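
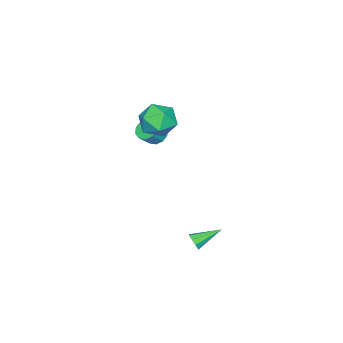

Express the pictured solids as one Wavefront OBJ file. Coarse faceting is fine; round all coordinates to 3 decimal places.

v -1.291 -1.16 3.648
v -0.809 -1.687 4.637
v -1.351 -2.913 2.743
v -0.869 -3.44 3.732
v -2.004 -2.996 3.77
v -1.967 -1.913 4.329
v -0.193 -2.687 3.051
v -0.156 -1.604 3.61
v -0.13 -2.63 4.267
v -1.249 -2.822 4.712
v -0.911 -1.778 2.668
v -2.03 -1.97 3.113
v 0.61 1.113 -4.007
v 0.934 1.213 -3.548
v -0.63 2.127 -3.353
v 1.006 1.48 -3.823
v 0.894 1.575 -4.184
v 0.648 1.454 -4.462
v 0.385 1.174 -4.527
v 0.228 0.865 -4.349
v 0.249 0.673 -4.01
v 0.439 0.687 -3.67
v 0.71 0.9 -3.488
v -3.031 -3.686 0.845
v -2.514 -3.825 0.319
v -1.792 -4.053 1.09
v -2.309 -3.914 1.615
v -2.489 -3.376 0.429
v -1.767 -3.603 1.2
v -2.671 -3.045 0.698
v -1.95 -3.272 1.468
v -2.991 -2.959 1.022
v -2.269 -3.186 1.793
v -3.326 -3.15 1.279
v -2.604 -3.378 2.05
v -3.548 -3.547 1.37
v -2.826 -3.775 2.141
v -3.573 -3.997 1.26
v -2.851 -4.224 2.031
v -3.39 -4.328 0.992
v -2.669 -4.555 1.762
v -3.071 -4.414 0.667
v -2.349 -4.641 1.438
v -2.736 -4.222 0.41
v -2.014 -4.45 1.181
f 1 12 6
f 1 6 2
f 1 2 8
f 1 8 11
f 1 11 12
f 2 6 10
f 6 12 5
f 12 11 3
f 11 8 7
f 8 2 9
f 4 10 5
f 4 5 3
f 4 3 7
f 4 7 9
f 4 9 10
f 5 10 6
f 3 5 12
f 7 3 11
f 9 7 8
f 10 9 2
f 14 13 16
f 14 16 15
f 16 13 17
f 16 17 15
f 17 13 18
f 17 18 15
f 18 13 19
f 18 19 15
f 19 13 20
f 19 20 15
f 20 13 21
f 20 21 15
f 21 13 22
f 21 22 15
f 22 13 23
f 22 23 15
f 23 13 14
f 23 14 15
f 25 24 28
f 25 28 26
f 26 28 29
f 26 29 27
f 28 24 30
f 28 30 29
f 29 30 31
f 29 31 27
f 30 24 32
f 30 32 31
f 31 32 33
f 31 33 27
f 32 24 34
f 32 34 33
f 33 34 35
f 33 35 27
f 34 24 36
f 34 36 35
f 35 36 37
f 35 37 27
f 36 24 38
f 36 38 37
f 37 38 39
f 37 39 27
f 38 24 40
f 38 40 39
f 39 40 41
f 39 41 27
f 40 24 42
f 40 42 41
f 41 42 43
f 41 43 27
f 42 24 44
f 42 44 43
f 43 44 45
f 43 45 27
f 44 24 25
f 44 25 45
f 45 25 26
f 45 26 27



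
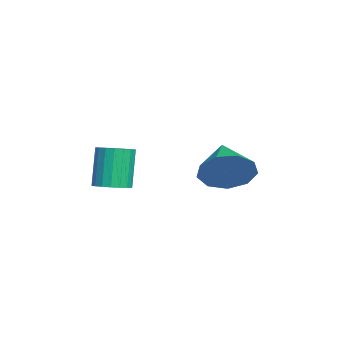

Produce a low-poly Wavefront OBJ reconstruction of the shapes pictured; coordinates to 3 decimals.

v -2.86 1.454 -2.294
v -2.437 1.049 -1.41
v -4.38 1.366 -1.606
v -2.459 1.772 -1.366
v -2.668 2.347 -1.755
v -2.968 2.504 -2.397
v -3.217 2.17 -2.99
v -3.299 1.501 -3.258
v -3.176 0.81 -3.074
v -2.905 0.421 -2.526
v -2.613 0.515 -1.869
v -0.888 -2.436 -2.081
v -0.302 -2.179 -1.884
v -0.865 -2.047 -0.381
v -1.452 -2.304 -0.579
v -0.457 -1.937 -1.963
v -1.02 -1.805 -0.461
v -0.698 -1.794 -2.066
v -1.261 -1.662 -0.563
v -0.976 -1.778 -2.172
v -1.539 -1.646 -0.669
v -1.237 -1.892 -2.26
v -1.8 -1.761 -0.757
v -1.429 -2.114 -2.312
v -1.992 -1.983 -0.81
v -1.514 -2.4 -2.319
v -2.077 -2.268 -0.816
v -1.475 -2.693 -2.279
v -2.038 -2.561 -0.776
v -1.32 -2.935 -2.199
v -1.883 -2.803 -0.697
v -1.079 -3.078 -2.097
v -1.642 -2.946 -0.594
v -0.801 -3.094 -1.991
v -1.364 -2.962 -0.488
v -0.54 -2.979 -1.903
v -1.103 -2.848 -0.4
v -0.348 -2.757 -1.85
v -0.911 -2.626 -0.348
v -0.263 -2.472 -1.844
v -0.826 -2.34 -0.341
f 2 1 4
f 2 4 3
f 4 1 5
f 4 5 3
f 5 1 6
f 5 6 3
f 6 1 7
f 6 7 3
f 7 1 8
f 7 8 3
f 8 1 9
f 8 9 3
f 9 1 10
f 9 10 3
f 10 1 11
f 10 11 3
f 11 1 2
f 11 2 3
f 13 12 16
f 13 16 14
f 14 16 17
f 14 17 15
f 16 12 18
f 16 18 17
f 17 18 19
f 17 19 15
f 18 12 20
f 18 20 19
f 19 20 21
f 19 21 15
f 20 12 22
f 20 22 21
f 21 22 23
f 21 23 15
f 22 12 24
f 22 24 23
f 23 24 25
f 23 25 15
f 24 12 26
f 24 26 25
f 25 26 27
f 25 27 15
f 26 12 28
f 26 28 27
f 27 28 29
f 27 29 15
f 28 12 30
f 28 30 29
f 29 30 31
f 29 31 15
f 30 12 32
f 30 32 31
f 31 32 33
f 31 33 15
f 32 12 34
f 32 34 33
f 33 34 35
f 33 35 15
f 34 12 36
f 34 36 35
f 35 36 37
f 35 37 15
f 36 12 38
f 36 38 37
f 37 38 39
f 37 39 15
f 38 12 40
f 38 40 39
f 39 40 41
f 39 41 15
f 40 12 13
f 40 13 41
f 41 13 14
f 41 14 15



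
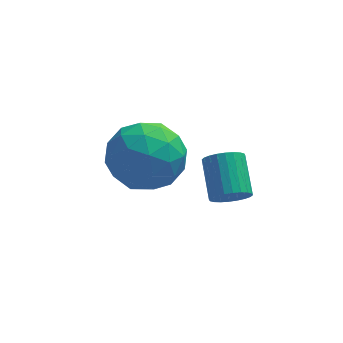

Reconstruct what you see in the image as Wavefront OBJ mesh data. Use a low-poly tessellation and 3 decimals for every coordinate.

v 2.317 0.836 1.709
v 2.687 1.084 1.388
v 2.554 2.113 2.03
v 2.183 1.864 2.351
v 2.505 1.127 1.282
v 2.372 2.155 1.924
v 2.295 1.125 1.241
v 2.161 2.153 1.884
v 2.087 1.079 1.272
v 1.954 2.107 1.914
v 1.915 0.996 1.369
v 1.781 2.024 2.011
v 1.804 0.888 1.518
v 1.67 1.917 2.16
v 1.77 0.773 1.696
v 1.637 1.802 2.338
v 1.82 0.667 1.876
v 1.687 1.696 2.518
v 1.946 0.587 2.03
v 1.813 1.616 2.672
v 2.128 0.545 2.136
v 1.995 1.573 2.778
v 2.339 0.547 2.176
v 2.205 1.575 2.819
v 2.546 0.593 2.146
v 2.413 1.621 2.788
v 2.719 0.676 2.049
v 2.585 1.704 2.691
v 2.83 0.783 1.9
v 2.696 1.812 2.542
v 2.863 0.898 1.722
v 2.73 1.927 2.364
v 2.813 1.004 1.542
v 2.68 2.033 2.184
v -0.814 3.608 0.571
v -0.366 4.377 1.31
v 0.906 3.183 -0.03
v 1.354 3.952 0.709
v 0.866 2.983 1.108
v -0.197 3.245 1.48
v 0.737 4.315 -0.2
v -0.326 4.577 0.172
v 0.593 4.814 0.834
v 0.672 3.99 1.642
v -0.132 3.57 -0.362
v -0.053 2.746 0.446
v -0.741 4.03 0.994
v 1.281 3.53 0.286
v 0.994 2.961 0.521
v 1.258 3.412 0.956
v -0.642 3.365 1.093
v -0.379 3.816 1.528
v 0.345 2.997 1.409
v 0.919 3.744 -0.248
v 1.182 4.195 0.187
v -0.718 4.148 0.324
v -0.454 4.599 0.759
v 0.195 4.563 -0.129
v 0.086 4.738 1.148
v 1.097 4.489 0.794
v 0.735 4.702 0.26
v 0.11 4.856 0.479
v 0.132 4.254 1.623
v 1.144 4.005 1.269
v 0.857 3.435 1.504
v 0.232 3.589 1.723
v 0.696 4.511 1.343
v -0.604 3.555 0.011
v 0.408 3.306 -0.343
v 0.308 3.971 -0.443
v -0.317 4.125 -0.224
v -0.557 3.071 0.486
v 0.454 2.822 0.132
v 0.43 2.704 0.801
v -0.195 2.858 1.02
v -0.156 3.049 -0.063
f 2 1 5
f 2 5 3
f 3 5 6
f 3 6 4
f 5 1 7
f 5 7 6
f 6 7 8
f 6 8 4
f 7 1 9
f 7 9 8
f 8 9 10
f 8 10 4
f 9 1 11
f 9 11 10
f 10 11 12
f 10 12 4
f 11 1 13
f 11 13 12
f 12 13 14
f 12 14 4
f 13 1 15
f 13 15 14
f 14 15 16
f 14 16 4
f 15 1 17
f 15 17 16
f 16 17 18
f 16 18 4
f 17 1 19
f 17 19 18
f 18 19 20
f 18 20 4
f 19 1 21
f 19 21 20
f 20 21 22
f 20 22 4
f 21 1 23
f 21 23 22
f 22 23 24
f 22 24 4
f 23 1 25
f 23 25 24
f 24 25 26
f 24 26 4
f 25 1 27
f 25 27 26
f 26 27 28
f 26 28 4
f 27 1 29
f 27 29 28
f 28 29 30
f 28 30 4
f 29 1 31
f 29 31 30
f 30 31 32
f 30 32 4
f 31 1 33
f 31 33 32
f 32 33 34
f 32 34 4
f 33 1 2
f 33 2 34
f 34 2 3
f 34 3 4
f 35 72 51
f 72 46 75
f 51 75 40
f 72 75 51
f 35 51 47
f 51 40 52
f 47 52 36
f 51 52 47
f 35 47 56
f 47 36 57
f 56 57 42
f 47 57 56
f 35 56 68
f 56 42 71
f 68 71 45
f 56 71 68
f 35 68 72
f 68 45 76
f 72 76 46
f 68 76 72
f 36 52 63
f 52 40 66
f 63 66 44
f 52 66 63
f 40 75 53
f 75 46 74
f 53 74 39
f 75 74 53
f 46 76 73
f 76 45 69
f 73 69 37
f 76 69 73
f 45 71 70
f 71 42 58
f 70 58 41
f 71 58 70
f 42 57 62
f 57 36 59
f 62 59 43
f 57 59 62
f 38 64 50
f 64 44 65
f 50 65 39
f 64 65 50
f 38 50 48
f 50 39 49
f 48 49 37
f 50 49 48
f 38 48 55
f 48 37 54
f 55 54 41
f 48 54 55
f 38 55 60
f 55 41 61
f 60 61 43
f 55 61 60
f 38 60 64
f 60 43 67
f 64 67 44
f 60 67 64
f 39 65 53
f 65 44 66
f 53 66 40
f 65 66 53
f 37 49 73
f 49 39 74
f 73 74 46
f 49 74 73
f 41 54 70
f 54 37 69
f 70 69 45
f 54 69 70
f 43 61 62
f 61 41 58
f 62 58 42
f 61 58 62
f 44 67 63
f 67 43 59
f 63 59 36
f 67 59 63



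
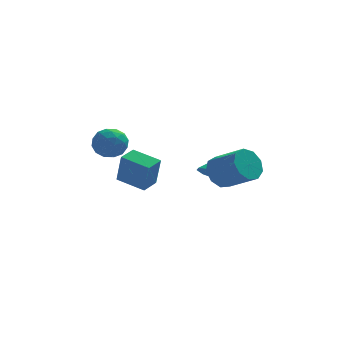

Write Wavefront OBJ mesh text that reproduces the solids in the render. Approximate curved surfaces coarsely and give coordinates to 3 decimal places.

v -1.442 0.045 0.691
v -1.224 -0.363 2.358
v -2.742 0.914 1.074
v -2.523 0.507 2.741
v -0.837 0.893 0.819
v -0.618 0.486 2.486
v -2.136 1.763 1.202
v -1.918 1.355 2.869
v 1.972 3.213 0.351
v 2.643 2.85 0.244
v 2.468 3.887 1.169
v 2.582 3.32 -0.107
v 2.164 3.727 -0.189
v 1.634 3.833 0.045
v 1.302 3.576 0.458
v 1.362 3.106 0.809
v 1.78 2.699 0.891
v 2.311 2.593 0.657
v 2.242 0.402 1.663
v 2.904 1.134 1.578
v 4.159 0.11 2.532
v 3.498 -0.622 2.617
v 2.54 1.215 2.143
v 3.795 0.191 3.098
v 2.037 0.915 2.484
v 3.292 -0.108 3.438
v 1.63 0.376 2.44
v 2.885 -0.648 3.395
v 1.51 -0.152 2.033
v 2.765 -1.175 2.987
v 1.732 -0.42 1.452
v 2.988 -1.444 2.407
v 2.193 -0.304 0.97
v 3.449 -1.328 1.925
v 2.678 0.142 0.812
v 3.933 -0.881 1.767
v 2.958 0.71 1.052
v 4.213 -0.313 2.007
v -3.837 3.235 2.909
v -3.333 3.453 2.1
v -2.687 2.247 3.36
v -2.183 2.465 2.551
v -2.296 3.137 3.253
v -3.007 3.748 2.973
v -3.013 1.952 2.487
v -3.724 2.563 2.207
v -2.823 2.66 1.839
v -2.38 3.392 2.312
v -3.64 2.308 3.148
v -3.197 3.04 3.621
v -3.686 3.431 2.464
v -2.334 2.269 2.996
v -2.401 2.664 3.408
v -2.104 2.792 2.932
v -3.495 3.604 2.978
v -3.198 3.732 2.503
v -2.589 3.546 3.18
v -2.822 1.968 2.957
v -2.525 2.096 2.482
v -3.916 2.908 2.528
v -3.619 3.036 2.052
v -3.431 2.154 2.28
v -3.09 3.093 1.836
v -2.414 2.512 2.101
v -2.902 2.211 2.063
v -3.32 2.57 1.899
v -2.83 3.523 2.114
v -2.153 2.942 2.38
v -2.22 3.337 2.792
v -2.638 3.696 2.627
v -2.53 3.057 1.961
v -3.867 2.758 3.08
v -3.19 2.177 3.346
v -3.382 2.004 2.833
v -3.8 2.363 2.668
v -3.606 3.188 3.359
v -2.93 2.607 3.624
v -2.7 3.13 3.561
v -3.118 3.489 3.397
v -3.49 2.643 3.499
f 2 4 1
f 5 2 1
f 1 4 3
f 3 5 1
f 2 8 4
f 6 2 5
f 6 8 2
f 4 8 3
f 7 5 3
f 3 8 7
f 7 6 5
f 8 6 7
f 10 9 12
f 10 12 11
f 12 9 13
f 12 13 11
f 13 9 14
f 13 14 11
f 14 9 15
f 14 15 11
f 15 9 16
f 15 16 11
f 16 9 17
f 16 17 11
f 17 9 18
f 17 18 11
f 18 9 10
f 18 10 11
f 20 19 23
f 20 23 21
f 21 23 24
f 21 24 22
f 23 19 25
f 23 25 24
f 24 25 26
f 24 26 22
f 25 19 27
f 25 27 26
f 26 27 28
f 26 28 22
f 27 19 29
f 27 29 28
f 28 29 30
f 28 30 22
f 29 19 31
f 29 31 30
f 30 31 32
f 30 32 22
f 31 19 33
f 31 33 32
f 32 33 34
f 32 34 22
f 33 19 35
f 33 35 34
f 34 35 36
f 34 36 22
f 35 19 37
f 35 37 36
f 36 37 38
f 36 38 22
f 37 19 20
f 37 20 38
f 38 20 21
f 38 21 22
f 39 76 55
f 76 50 79
f 55 79 44
f 76 79 55
f 39 55 51
f 55 44 56
f 51 56 40
f 55 56 51
f 39 51 60
f 51 40 61
f 60 61 46
f 51 61 60
f 39 60 72
f 60 46 75
f 72 75 49
f 60 75 72
f 39 72 76
f 72 49 80
f 76 80 50
f 72 80 76
f 40 56 67
f 56 44 70
f 67 70 48
f 56 70 67
f 44 79 57
f 79 50 78
f 57 78 43
f 79 78 57
f 50 80 77
f 80 49 73
f 77 73 41
f 80 73 77
f 49 75 74
f 75 46 62
f 74 62 45
f 75 62 74
f 46 61 66
f 61 40 63
f 66 63 47
f 61 63 66
f 42 68 54
f 68 48 69
f 54 69 43
f 68 69 54
f 42 54 52
f 54 43 53
f 52 53 41
f 54 53 52
f 42 52 59
f 52 41 58
f 59 58 45
f 52 58 59
f 42 59 64
f 59 45 65
f 64 65 47
f 59 65 64
f 42 64 68
f 64 47 71
f 68 71 48
f 64 71 68
f 43 69 57
f 69 48 70
f 57 70 44
f 69 70 57
f 41 53 77
f 53 43 78
f 77 78 50
f 53 78 77
f 45 58 74
f 58 41 73
f 74 73 49
f 58 73 74
f 47 65 66
f 65 45 62
f 66 62 46
f 65 62 66
f 48 71 67
f 71 47 63
f 67 63 40
f 71 63 67



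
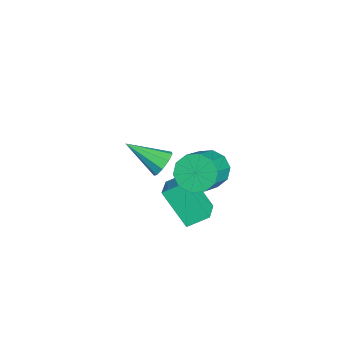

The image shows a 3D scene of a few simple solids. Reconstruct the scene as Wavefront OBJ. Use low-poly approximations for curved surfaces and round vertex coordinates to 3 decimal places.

v -2.804 -2.646 -1.771
v -2.136 -2.67 -1.477
v -3.296 -4.294 -0.789
v -2.442 -2.405 -1.185
v -2.917 -2.252 -1.167
v -3.339 -2.284 -1.432
v -3.511 -2.485 -1.856
v -3.352 -2.762 -2.24
v -2.936 -2.984 -2.404
v -2.459 -3.049 -2.273
v -2.143 -2.925 -1.906
v 1.379 -0.778 2.066
v 1.844 -0.002 1.849
v 3.325 -0.546 3.078
v 2.861 -1.322 3.294
v 1.51 0.112 2.303
v 2.991 -0.432 3.531
v 1.126 -0.114 2.665
v 2.607 -0.658 3.894
v 0.839 -0.593 2.799
v 2.32 -1.138 4.028
v 0.758 -1.143 2.653
v 2.239 -1.688 3.882
v 0.915 -1.554 2.282
v 2.396 -2.098 3.511
v 1.249 -1.668 1.829
v 2.73 -2.212 3.057
v 1.633 -1.442 1.466
v 3.114 -1.986 2.695
v 1.92 -0.962 1.332
v 3.401 -1.507 2.561
v 2.001 -0.412 1.478
v 3.482 -0.957 2.707
v 1.066 -2.69 0.108
v 0.966 -1.724 0.686
v -0.159 -2.523 -0.382
v -0.259 -1.558 0.196
v 1.839 -1.662 -1.476
v 1.739 -0.697 -0.898
v 0.614 -1.496 -1.966
v 0.514 -0.53 -1.388
f 2 1 4
f 2 4 3
f 4 1 5
f 4 5 3
f 5 1 6
f 5 6 3
f 6 1 7
f 6 7 3
f 7 1 8
f 7 8 3
f 8 1 9
f 8 9 3
f 9 1 10
f 9 10 3
f 10 1 11
f 10 11 3
f 11 1 2
f 11 2 3
f 13 12 16
f 13 16 14
f 14 16 17
f 14 17 15
f 16 12 18
f 16 18 17
f 17 18 19
f 17 19 15
f 18 12 20
f 18 20 19
f 19 20 21
f 19 21 15
f 20 12 22
f 20 22 21
f 21 22 23
f 21 23 15
f 22 12 24
f 22 24 23
f 23 24 25
f 23 25 15
f 24 12 26
f 24 26 25
f 25 26 27
f 25 27 15
f 26 12 28
f 26 28 27
f 27 28 29
f 27 29 15
f 28 12 30
f 28 30 29
f 29 30 31
f 29 31 15
f 30 12 32
f 30 32 31
f 31 32 33
f 31 33 15
f 32 12 13
f 32 13 33
f 33 13 14
f 33 14 15
f 35 37 34
f 38 35 34
f 34 37 36
f 36 38 34
f 35 41 37
f 39 35 38
f 39 41 35
f 37 41 36
f 40 38 36
f 36 41 40
f 40 39 38
f 41 39 40



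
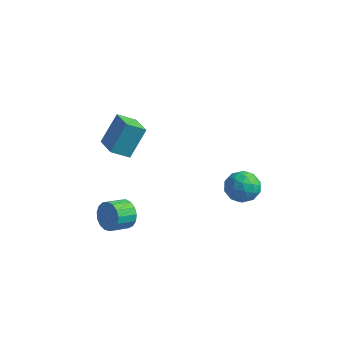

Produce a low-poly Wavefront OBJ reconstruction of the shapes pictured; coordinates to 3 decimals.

v -2.326 -3.705 3.28
v -1.963 -2.469 5.014
v -3.654 -2.626 2.789
v -3.291 -1.39 4.523
v -1.469 -2.97 2.577
v -1.106 -1.734 4.311
v -2.797 -1.891 2.086
v -2.434 -0.655 3.82
v -1.612 -3.338 -2.519
v -1.145 -3.847 -3.255
v -1.66 -5.011 -2.778
v -2.128 -4.502 -2.041
v -0.822 -3.842 -2.895
v -1.338 -5.006 -2.418
v -0.681 -3.722 -2.449
v -1.196 -4.886 -1.971
v -0.752 -3.513 -2.019
v -1.268 -4.678 -1.541
v -1.021 -3.265 -1.703
v -1.537 -4.429 -1.225
v -1.425 -3.033 -1.574
v -1.941 -4.197 -1.097
v -1.872 -2.871 -1.662
v -2.388 -4.035 -1.184
v -2.26 -2.816 -1.946
v -2.775 -3.98 -1.468
v -2.499 -2.88 -2.361
v -3.014 -4.045 -1.883
v -2.535 -3.05 -2.812
v -3.05 -4.214 -2.335
v -2.359 -3.285 -3.197
v -2.875 -4.449 -2.719
v -2.013 -3.532 -3.425
v -2.528 -4.697 -2.948
v -1.574 -3.735 -3.447
v -2.09 -4.9 -2.969
v 2.159 4.161 -4.653
v 2.837 4.651 -3.779
v 2.063 2.489 -3.641
v 2.741 2.979 -2.767
v 1.612 3.372 -2.948
v 1.671 4.405 -3.574
v 3.229 2.735 -3.846
v 3.288 3.768 -4.472
v 3.498 3.77 -3.281
v 2.499 4.163 -2.726
v 2.401 2.977 -4.694
v 1.402 3.37 -4.139
v 2.506 4.553 -4.305
v 2.394 2.587 -3.115
v 1.73 2.818 -3.221
v 2.128 3.106 -2.708
v 1.821 4.408 -4.184
v 2.219 4.696 -3.671
v 1.499 3.944 -3.182
v 2.681 2.444 -3.749
v 3.079 2.732 -3.236
v 2.772 4.034 -4.712
v 3.17 4.322 -4.199
v 3.401 3.196 -4.238
v 3.293 4.323 -3.499
v 3.237 3.34 -2.904
v 3.524 3.197 -3.538
v 3.559 3.804 -3.906
v 2.706 4.554 -3.172
v 2.65 3.571 -2.577
v 1.986 3.802 -2.684
v 2.021 4.409 -3.051
v 3.095 4.036 -2.879
v 2.25 3.569 -4.843
v 2.194 2.586 -4.248
v 2.879 2.731 -4.369
v 2.914 3.338 -4.736
v 1.663 3.8 -4.516
v 1.607 2.817 -3.921
v 1.341 3.336 -3.514
v 1.376 3.943 -3.882
v 1.805 3.104 -4.541
f 2 4 1
f 5 2 1
f 1 4 3
f 3 5 1
f 2 8 4
f 6 2 5
f 6 8 2
f 4 8 3
f 7 5 3
f 3 8 7
f 7 6 5
f 8 6 7
f 10 9 13
f 10 13 11
f 11 13 14
f 11 14 12
f 13 9 15
f 13 15 14
f 14 15 16
f 14 16 12
f 15 9 17
f 15 17 16
f 16 17 18
f 16 18 12
f 17 9 19
f 17 19 18
f 18 19 20
f 18 20 12
f 19 9 21
f 19 21 20
f 20 21 22
f 20 22 12
f 21 9 23
f 21 23 22
f 22 23 24
f 22 24 12
f 23 9 25
f 23 25 24
f 24 25 26
f 24 26 12
f 25 9 27
f 25 27 26
f 26 27 28
f 26 28 12
f 27 9 29
f 27 29 28
f 28 29 30
f 28 30 12
f 29 9 31
f 29 31 30
f 30 31 32
f 30 32 12
f 31 9 33
f 31 33 32
f 32 33 34
f 32 34 12
f 33 9 35
f 33 35 34
f 34 35 36
f 34 36 12
f 35 9 10
f 35 10 36
f 36 10 11
f 36 11 12
f 37 74 53
f 74 48 77
f 53 77 42
f 74 77 53
f 37 53 49
f 53 42 54
f 49 54 38
f 53 54 49
f 37 49 58
f 49 38 59
f 58 59 44
f 49 59 58
f 37 58 70
f 58 44 73
f 70 73 47
f 58 73 70
f 37 70 74
f 70 47 78
f 74 78 48
f 70 78 74
f 38 54 65
f 54 42 68
f 65 68 46
f 54 68 65
f 42 77 55
f 77 48 76
f 55 76 41
f 77 76 55
f 48 78 75
f 78 47 71
f 75 71 39
f 78 71 75
f 47 73 72
f 73 44 60
f 72 60 43
f 73 60 72
f 44 59 64
f 59 38 61
f 64 61 45
f 59 61 64
f 40 66 52
f 66 46 67
f 52 67 41
f 66 67 52
f 40 52 50
f 52 41 51
f 50 51 39
f 52 51 50
f 40 50 57
f 50 39 56
f 57 56 43
f 50 56 57
f 40 57 62
f 57 43 63
f 62 63 45
f 57 63 62
f 40 62 66
f 62 45 69
f 66 69 46
f 62 69 66
f 41 67 55
f 67 46 68
f 55 68 42
f 67 68 55
f 39 51 75
f 51 41 76
f 75 76 48
f 51 76 75
f 43 56 72
f 56 39 71
f 72 71 47
f 56 71 72
f 45 63 64
f 63 43 60
f 64 60 44
f 63 60 64
f 46 69 65
f 69 45 61
f 65 61 38
f 69 61 65



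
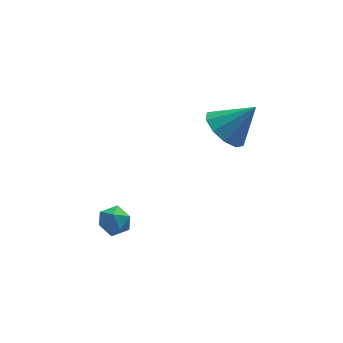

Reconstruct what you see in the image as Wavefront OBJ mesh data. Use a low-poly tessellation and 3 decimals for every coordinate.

v 3.372 4.021 2.939
v 3.857 3.475 2.413
v 4.388 3.879 4.021
v 4.026 3.997 2.322
v 3.946 4.528 2.467
v 3.647 4.865 2.792
v 3.243 4.88 3.174
v 2.888 4.567 3.466
v 2.718 4.045 3.557
v 2.798 3.514 3.412
v 3.098 3.177 3.087
v 3.502 3.162 2.705
v -1.189 3.274 -0.509
v -0.745 3.682 -0.29
v -0.655 2.478 -0.11
v -0.211 2.886 0.109
v -0.798 2.881 0.368
v -1.128 3.373 0.121
v -0.272 2.787 -0.521
v -0.602 3.279 -0.768
v -0.178 3.381 -0.297
v -0.503 3.439 0.252
v -0.897 2.721 -0.652
v -1.222 2.779 -0.103
f 2 1 4
f 2 4 3
f 4 1 5
f 4 5 3
f 5 1 6
f 5 6 3
f 6 1 7
f 6 7 3
f 7 1 8
f 7 8 3
f 8 1 9
f 8 9 3
f 9 1 10
f 9 10 3
f 10 1 11
f 10 11 3
f 11 1 12
f 11 12 3
f 12 1 2
f 12 2 3
f 13 24 18
f 13 18 14
f 13 14 20
f 13 20 23
f 13 23 24
f 14 18 22
f 18 24 17
f 24 23 15
f 23 20 19
f 20 14 21
f 16 22 17
f 16 17 15
f 16 15 19
f 16 19 21
f 16 21 22
f 17 22 18
f 15 17 24
f 19 15 23
f 21 19 20
f 22 21 14



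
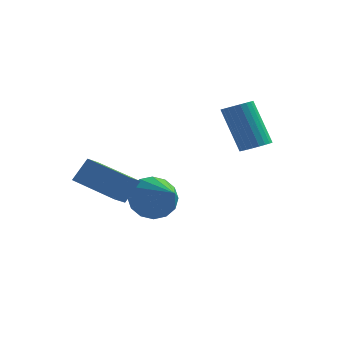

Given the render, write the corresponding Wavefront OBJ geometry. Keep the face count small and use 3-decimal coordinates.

v -1.564 -0.775 -0.961
v -1.62 -1.633 -0.471
v -3.418 -0.342 -0.417
v -3.474 -1.2 0.073
v -1.166 -0.26 -0.013
v -1.222 -1.118 0.477
v -3.02 0.173 0.531
v -3.076 -0.685 1.021
v 1.994 3.615 0.822
v 2.585 3.51 1.12
v 1.677 3.88 3.055
v 1.086 3.985 2.758
v 2.595 3.767 1.075
v 1.687 4.138 3.011
v 2.514 4.001 0.992
v 1.606 4.372 2.928
v 2.354 4.177 0.883
v 1.446 4.547 2.819
v 2.139 4.266 0.765
v 1.23 4.637 2.701
v 1.901 4.257 0.656
v 0.993 4.628 2.591
v 1.678 4.15 0.572
v 0.77 4.52 2.507
v 1.503 3.961 0.526
v 0.595 4.332 2.461
v 1.403 3.72 0.525
v 0.495 4.09 2.46
v 1.393 3.462 0.569
v 0.485 3.833 2.505
v 1.474 3.228 0.652
v 0.566 3.599 2.588
v 1.634 3.053 0.761
v 0.726 3.423 2.697
v 1.85 2.963 0.879
v 0.941 3.334 2.815
v 2.087 2.972 0.989
v 1.179 3.343 2.924
v 2.31 3.08 1.073
v 1.402 3.45 3.008
v 2.485 3.268 1.119
v 1.577 3.639 3.054
v -1.551 1.948 -1.755
v -0.785 2.325 -2.366
v -0.169 0.652 -0.825
v -0.783 2.644 -1.926
v -0.987 2.776 -1.44
v -1.341 2.686 -1.038
v -1.752 2.398 -0.828
v -2.109 1.99 -0.866
v -2.316 1.571 -1.143
v -2.318 1.252 -1.583
v -2.115 1.12 -2.07
v -1.76 1.21 -2.472
v -1.35 1.498 -2.682
v -0.993 1.906 -2.643
f 2 4 1
f 5 2 1
f 1 4 3
f 3 5 1
f 2 8 4
f 6 2 5
f 6 8 2
f 4 8 3
f 7 5 3
f 3 8 7
f 7 6 5
f 8 6 7
f 10 9 13
f 10 13 11
f 11 13 14
f 11 14 12
f 13 9 15
f 13 15 14
f 14 15 16
f 14 16 12
f 15 9 17
f 15 17 16
f 16 17 18
f 16 18 12
f 17 9 19
f 17 19 18
f 18 19 20
f 18 20 12
f 19 9 21
f 19 21 20
f 20 21 22
f 20 22 12
f 21 9 23
f 21 23 22
f 22 23 24
f 22 24 12
f 23 9 25
f 23 25 24
f 24 25 26
f 24 26 12
f 25 9 27
f 25 27 26
f 26 27 28
f 26 28 12
f 27 9 29
f 27 29 28
f 28 29 30
f 28 30 12
f 29 9 31
f 29 31 30
f 30 31 32
f 30 32 12
f 31 9 33
f 31 33 32
f 32 33 34
f 32 34 12
f 33 9 35
f 33 35 34
f 34 35 36
f 34 36 12
f 35 9 37
f 35 37 36
f 36 37 38
f 36 38 12
f 37 9 39
f 37 39 38
f 38 39 40
f 38 40 12
f 39 9 41
f 39 41 40
f 40 41 42
f 40 42 12
f 41 9 10
f 41 10 42
f 42 10 11
f 42 11 12
f 44 43 46
f 44 46 45
f 46 43 47
f 46 47 45
f 47 43 48
f 47 48 45
f 48 43 49
f 48 49 45
f 49 43 50
f 49 50 45
f 50 43 51
f 50 51 45
f 51 43 52
f 51 52 45
f 52 43 53
f 52 53 45
f 53 43 54
f 53 54 45
f 54 43 55
f 54 55 45
f 55 43 56
f 55 56 45
f 56 43 44
f 56 44 45



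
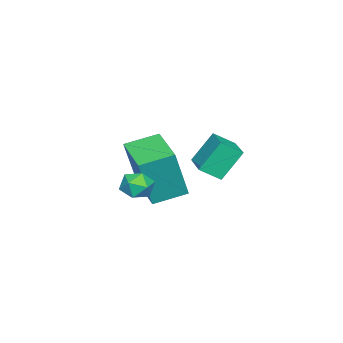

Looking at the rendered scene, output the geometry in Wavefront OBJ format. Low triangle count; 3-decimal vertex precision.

v 0.04 -3.641 -2.254
v 0.603 -3.897 -0.163
v -0.818 -2.647 -1.901
v -0.255 -2.902 0.189
v 1.415 -2.378 -2.469
v 1.978 -2.633 -0.379
v 0.557 -1.383 -2.117
v 1.12 -1.639 -0.026
v 2.825 -1.879 -0.894
v 3.072 -2.306 -1.352
v 1.968 -2.534 -0.748
v 2.215 -2.961 -1.206
v 2.525 -2.887 -0.613
v 3.054 -2.482 -0.703
v 1.986 -2.358 -1.397
v 2.515 -1.953 -1.487
v 2.554 -2.601 -1.663
v 2.887 -2.929 -1.178
v 2.153 -1.911 -0.922
v 2.486 -2.239 -0.437
v -2.835 -1.078 -1.015
v -2.425 -1.783 -0.472
v -1.659 -0.251 -0.83
v -1.248 -0.956 -0.287
v -2.232 -1.664 -2.233
v -1.821 -2.369 -1.69
v -1.055 -0.837 -2.048
v -0.645 -1.542 -1.505
f 2 4 1
f 5 2 1
f 1 4 3
f 3 5 1
f 2 8 4
f 6 2 5
f 6 8 2
f 4 8 3
f 7 5 3
f 3 8 7
f 7 6 5
f 8 6 7
f 9 20 14
f 9 14 10
f 9 10 16
f 9 16 19
f 9 19 20
f 10 14 18
f 14 20 13
f 20 19 11
f 19 16 15
f 16 10 17
f 12 18 13
f 12 13 11
f 12 11 15
f 12 15 17
f 12 17 18
f 13 18 14
f 11 13 20
f 15 11 19
f 17 15 16
f 18 17 10
f 22 24 21
f 25 22 21
f 21 24 23
f 23 25 21
f 22 28 24
f 26 22 25
f 26 28 22
f 24 28 23
f 27 25 23
f 23 28 27
f 27 26 25
f 28 26 27



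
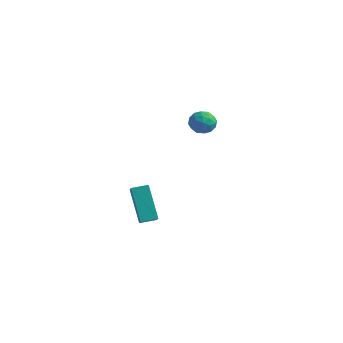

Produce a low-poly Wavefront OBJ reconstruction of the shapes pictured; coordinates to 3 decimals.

v -4.124 4.421 1.861
v -3.415 4.341 1.578
v -4.425 3.299 1.422
v -3.716 3.219 1.139
v -3.829 3.215 1.898
v -3.643 3.908 2.169
v -4.197 3.732 0.831
v -4.011 4.425 1.102
v -3.46 3.915 0.941
v -3.233 3.596 1.601
v -4.607 4.044 1.399
v -4.38 3.725 2.059
v -3.743 4.48 1.758
v -4.097 3.16 1.242
v -4.163 3.158 1.688
v -3.747 3.111 1.522
v -3.877 4.225 2.106
v -3.46 4.178 1.939
v -3.703 3.516 2.128
v -4.38 3.462 1.061
v -3.963 3.415 0.894
v -4.093 4.529 1.478
v -3.677 4.482 1.312
v -4.137 4.124 0.872
v -3.353 4.182 1.217
v -3.53 3.523 0.959
v -3.813 3.824 0.778
v -3.703 4.232 0.937
v -3.219 3.995 1.605
v -3.396 3.335 1.347
v -3.462 3.333 1.793
v -3.353 3.74 1.953
v -3.246 3.744 1.231
v -4.444 4.305 1.653
v -4.621 3.645 1.395
v -4.487 3.9 1.047
v -4.378 4.307 1.207
v -4.31 4.117 2.041
v -4.487 3.458 1.783
v -4.137 3.408 2.063
v -4.027 3.816 2.222
v -4.594 3.896 1.769
v -1.383 -3.662 -1.498
v -2.45 -3.147 0.187
v -2.024 -3.059 -2.089
v -3.091 -2.543 -0.404
v -0.869 -2.997 -1.376
v -1.936 -2.481 0.309
v -1.51 -2.393 -1.967
v -2.577 -1.878 -0.282
f 1 38 17
f 38 12 41
f 17 41 6
f 38 41 17
f 1 17 13
f 17 6 18
f 13 18 2
f 17 18 13
f 1 13 22
f 13 2 23
f 22 23 8
f 13 23 22
f 1 22 34
f 22 8 37
f 34 37 11
f 22 37 34
f 1 34 38
f 34 11 42
f 38 42 12
f 34 42 38
f 2 18 29
f 18 6 32
f 29 32 10
f 18 32 29
f 6 41 19
f 41 12 40
f 19 40 5
f 41 40 19
f 12 42 39
f 42 11 35
f 39 35 3
f 42 35 39
f 11 37 36
f 37 8 24
f 36 24 7
f 37 24 36
f 8 23 28
f 23 2 25
f 28 25 9
f 23 25 28
f 4 30 16
f 30 10 31
f 16 31 5
f 30 31 16
f 4 16 14
f 16 5 15
f 14 15 3
f 16 15 14
f 4 14 21
f 14 3 20
f 21 20 7
f 14 20 21
f 4 21 26
f 21 7 27
f 26 27 9
f 21 27 26
f 4 26 30
f 26 9 33
f 30 33 10
f 26 33 30
f 5 31 19
f 31 10 32
f 19 32 6
f 31 32 19
f 3 15 39
f 15 5 40
f 39 40 12
f 15 40 39
f 7 20 36
f 20 3 35
f 36 35 11
f 20 35 36
f 9 27 28
f 27 7 24
f 28 24 8
f 27 24 28
f 10 33 29
f 33 9 25
f 29 25 2
f 33 25 29
f 44 46 43
f 47 44 43
f 43 46 45
f 45 47 43
f 44 50 46
f 48 44 47
f 48 50 44
f 46 50 45
f 49 47 45
f 45 50 49
f 49 48 47
f 50 48 49



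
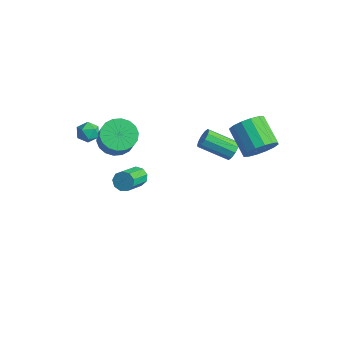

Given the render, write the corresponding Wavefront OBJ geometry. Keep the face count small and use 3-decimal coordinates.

v -2.889 -1.86 1.634
v -2.019 -1.659 1.139
v -1.242 -2.039 2.352
v -2.111 -2.24 2.846
v -2.122 -1.26 1.33
v -1.344 -1.64 2.543
v -2.376 -0.98 1.581
v -1.598 -1.36 2.794
v -2.732 -0.874 1.842
v -1.954 -1.254 3.055
v -3.118 -0.963 2.062
v -2.341 -1.344 3.275
v -3.46 -1.23 2.197
v -2.682 -1.611 3.41
v -3.688 -1.622 2.221
v -2.911 -2.002 3.434
v -3.758 -2.061 2.128
v -2.981 -2.441 3.341
v -3.656 -2.46 1.937
v -2.878 -2.84 3.15
v -3.402 -2.74 1.686
v -2.624 -3.12 2.899
v -3.046 -2.846 1.425
v -2.268 -3.226 2.638
v -2.659 -2.756 1.205
v -1.882 -3.137 2.418
v -2.318 -2.489 1.07
v -1.54 -2.87 2.283
v -2.089 -2.098 1.046
v -1.312 -2.478 2.259
v 1.189 2.752 0.713
v 1.519 2.799 1.248
v 0.28 1.775 2.102
v -0.049 1.728 1.567
v 1.266 3.095 1.236
v 0.027 2.071 2.09
v 0.984 3.26 1.024
v -0.255 2.236 1.878
v 0.78 3.231 0.694
v -0.459 2.206 1.547
v 0.733 3.019 0.371
v -0.506 1.994 1.224
v 0.86 2.705 0.178
v -0.379 1.681 1.032
v 1.113 2.409 0.19
v -0.126 1.385 1.044
v 1.395 2.244 0.402
v 0.156 1.22 1.256
v 1.599 2.274 0.733
v 0.36 1.249 1.586
v 1.646 2.486 1.056
v 0.407 1.461 1.909
v -3.75 -2.314 2.426
v -3.274 -2.663 2.062
v -4.386 -3.237 2.478
v -3.91 -3.586 2.114
v -3.771 -3.384 2.764
v -3.378 -2.813 2.731
v -4.282 -3.087 1.809
v -3.889 -2.516 1.776
v -3.602 -3.14 1.681
v -3.286 -3.324 2.271
v -4.374 -2.576 2.269
v -4.058 -2.76 2.859
v -4.262 0.655 -4.189
v -3.649 0.847 -4.288
v -3.045 -0.604 -3.351
v -3.658 -0.795 -3.251
v -3.804 1.025 -3.912
v -3.2 -0.426 -2.975
v -4.174 1.03 -3.665
v -3.57 -0.421 -2.728
v -4.585 0.86 -3.663
v -3.981 -0.591 -2.726
v -4.845 0.595 -3.907
v -4.24 -0.856 -2.97
v -4.832 0.357 -4.283
v -4.228 -1.094 -3.346
v -4.553 0.259 -4.614
v -3.948 -1.191 -3.677
v -4.137 0.347 -4.747
v -3.533 -1.104 -3.81
v -3.78 0.579 -4.618
v -3.176 -0.872 -3.681
v 3.253 2.759 2.286
v 3.813 3.064 3.069
v 2.307 3.446 3.997
v 1.747 3.141 3.214
v 3.742 3.493 2.778
v 2.237 3.875 3.706
v 3.541 3.725 2.355
v 2.035 4.107 3.283
v 3.262 3.698 1.913
v 1.756 4.08 2.842
v 2.98 3.419 1.572
v 1.474 3.801 2.5
v 2.772 2.964 1.421
v 1.266 3.346 2.35
v 2.693 2.454 1.503
v 1.187 2.836 2.431
v 2.763 2.025 1.794
v 1.258 2.407 2.722
v 2.965 1.793 2.217
v 1.459 2.175 3.145
v 3.244 1.82 2.658
v 1.738 2.202 3.587
v 3.526 2.099 3
v 2.02 2.481 3.928
v 3.734 2.554 3.15
v 2.228 2.936 4.079
f 2 1 5
f 2 5 3
f 3 5 6
f 3 6 4
f 5 1 7
f 5 7 6
f 6 7 8
f 6 8 4
f 7 1 9
f 7 9 8
f 8 9 10
f 8 10 4
f 9 1 11
f 9 11 10
f 10 11 12
f 10 12 4
f 11 1 13
f 11 13 12
f 12 13 14
f 12 14 4
f 13 1 15
f 13 15 14
f 14 15 16
f 14 16 4
f 15 1 17
f 15 17 16
f 16 17 18
f 16 18 4
f 17 1 19
f 17 19 18
f 18 19 20
f 18 20 4
f 19 1 21
f 19 21 20
f 20 21 22
f 20 22 4
f 21 1 23
f 21 23 22
f 22 23 24
f 22 24 4
f 23 1 25
f 23 25 24
f 24 25 26
f 24 26 4
f 25 1 27
f 25 27 26
f 26 27 28
f 26 28 4
f 27 1 29
f 27 29 28
f 28 29 30
f 28 30 4
f 29 1 2
f 29 2 30
f 30 2 3
f 30 3 4
f 32 31 35
f 32 35 33
f 33 35 36
f 33 36 34
f 35 31 37
f 35 37 36
f 36 37 38
f 36 38 34
f 37 31 39
f 37 39 38
f 38 39 40
f 38 40 34
f 39 31 41
f 39 41 40
f 40 41 42
f 40 42 34
f 41 31 43
f 41 43 42
f 42 43 44
f 42 44 34
f 43 31 45
f 43 45 44
f 44 45 46
f 44 46 34
f 45 31 47
f 45 47 46
f 46 47 48
f 46 48 34
f 47 31 49
f 47 49 48
f 48 49 50
f 48 50 34
f 49 31 51
f 49 51 50
f 50 51 52
f 50 52 34
f 51 31 32
f 51 32 52
f 52 32 33
f 52 33 34
f 53 64 58
f 53 58 54
f 53 54 60
f 53 60 63
f 53 63 64
f 54 58 62
f 58 64 57
f 64 63 55
f 63 60 59
f 60 54 61
f 56 62 57
f 56 57 55
f 56 55 59
f 56 59 61
f 56 61 62
f 57 62 58
f 55 57 64
f 59 55 63
f 61 59 60
f 62 61 54
f 66 65 69
f 66 69 67
f 67 69 70
f 67 70 68
f 69 65 71
f 69 71 70
f 70 71 72
f 70 72 68
f 71 65 73
f 71 73 72
f 72 73 74
f 72 74 68
f 73 65 75
f 73 75 74
f 74 75 76
f 74 76 68
f 75 65 77
f 75 77 76
f 76 77 78
f 76 78 68
f 77 65 79
f 77 79 78
f 78 79 80
f 78 80 68
f 79 65 81
f 79 81 80
f 80 81 82
f 80 82 68
f 81 65 83
f 81 83 82
f 82 83 84
f 82 84 68
f 83 65 66
f 83 66 84
f 84 66 67
f 84 67 68
f 86 85 89
f 86 89 87
f 87 89 90
f 87 90 88
f 89 85 91
f 89 91 90
f 90 91 92
f 90 92 88
f 91 85 93
f 91 93 92
f 92 93 94
f 92 94 88
f 93 85 95
f 93 95 94
f 94 95 96
f 94 96 88
f 95 85 97
f 95 97 96
f 96 97 98
f 96 98 88
f 97 85 99
f 97 99 98
f 98 99 100
f 98 100 88
f 99 85 101
f 99 101 100
f 100 101 102
f 100 102 88
f 101 85 103
f 101 103 102
f 102 103 104
f 102 104 88
f 103 85 105
f 103 105 104
f 104 105 106
f 104 106 88
f 105 85 107
f 105 107 106
f 106 107 108
f 106 108 88
f 107 85 109
f 107 109 108
f 108 109 110
f 108 110 88
f 109 85 86
f 109 86 110
f 110 86 87
f 110 87 88



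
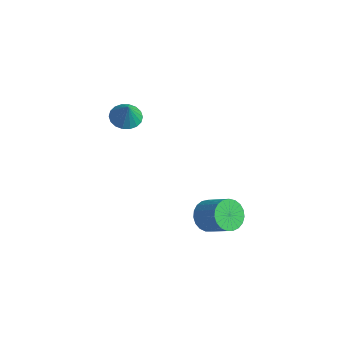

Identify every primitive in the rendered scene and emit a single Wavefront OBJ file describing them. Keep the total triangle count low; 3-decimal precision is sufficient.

v 2.603 0.733 -1.824
v 3.036 0.928 -2.553
v 4.29 1.162 -1.745
v 3.857 0.967 -1.016
v 2.91 1.252 -2.451
v 4.164 1.486 -1.643
v 2.732 1.486 -2.241
v 3.985 1.72 -1.433
v 2.53 1.589 -1.959
v 3.784 1.823 -1.151
v 2.342 1.545 -1.654
v 3.596 1.779 -0.845
v 2.198 1.36 -1.378
v 3.452 1.594 -0.569
v 2.125 1.067 -1.179
v 3.379 1.301 -0.371
v 2.134 0.716 -1.091
v 3.388 0.95 -0.283
v 2.224 0.368 -1.131
v 3.478 0.602 -0.323
v 2.38 0.083 -1.29
v 3.634 0.317 -0.482
v 2.575 -0.089 -1.542
v 3.828 0.144 -0.734
v 2.774 -0.12 -1.842
v 4.028 0.114 -1.034
v 2.944 -0.003 -2.139
v 4.197 0.231 -1.331
v 3.054 0.242 -2.382
v 4.308 0.475 -1.574
v 3.087 0.571 -2.528
v 4.341 0.805 -1.72
v -2.6 -0.167 2.293
v -1.893 -0.048 1.96
v -2.06 -0.373 3.367
v -1.984 0.274 2.068
v -2.197 0.509 2.22
v -2.49 0.61 2.386
v -2.805 0.556 2.534
v -3.079 0.36 2.634
v -3.258 0.059 2.667
v -3.307 -0.286 2.625
v -3.215 -0.608 2.517
v -3.002 -0.843 2.366
v -2.709 -0.944 2.199
v -2.395 -0.891 2.051
v -2.121 -0.695 1.951
v -1.942 -0.394 1.919
f 2 1 5
f 2 5 3
f 3 5 6
f 3 6 4
f 5 1 7
f 5 7 6
f 6 7 8
f 6 8 4
f 7 1 9
f 7 9 8
f 8 9 10
f 8 10 4
f 9 1 11
f 9 11 10
f 10 11 12
f 10 12 4
f 11 1 13
f 11 13 12
f 12 13 14
f 12 14 4
f 13 1 15
f 13 15 14
f 14 15 16
f 14 16 4
f 15 1 17
f 15 17 16
f 16 17 18
f 16 18 4
f 17 1 19
f 17 19 18
f 18 19 20
f 18 20 4
f 19 1 21
f 19 21 20
f 20 21 22
f 20 22 4
f 21 1 23
f 21 23 22
f 22 23 24
f 22 24 4
f 23 1 25
f 23 25 24
f 24 25 26
f 24 26 4
f 25 1 27
f 25 27 26
f 26 27 28
f 26 28 4
f 27 1 29
f 27 29 28
f 28 29 30
f 28 30 4
f 29 1 31
f 29 31 30
f 30 31 32
f 30 32 4
f 31 1 2
f 31 2 32
f 32 2 3
f 32 3 4
f 34 33 36
f 34 36 35
f 36 33 37
f 36 37 35
f 37 33 38
f 37 38 35
f 38 33 39
f 38 39 35
f 39 33 40
f 39 40 35
f 40 33 41
f 40 41 35
f 41 33 42
f 41 42 35
f 42 33 43
f 42 43 35
f 43 33 44
f 43 44 35
f 44 33 45
f 44 45 35
f 45 33 46
f 45 46 35
f 46 33 47
f 46 47 35
f 47 33 48
f 47 48 35
f 48 33 34
f 48 34 35



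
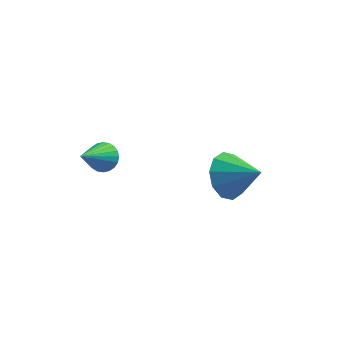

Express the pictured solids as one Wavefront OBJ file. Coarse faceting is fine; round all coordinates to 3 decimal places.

v -3.172 -2.062 3.13
v -2.792 -1.804 3.589
v -3.788 -3.298 4.33
v -3.004 -1.669 3.62
v -3.242 -1.594 3.575
v -3.47 -1.59 3.463
v -3.652 -1.658 3.3
v -3.761 -1.787 3.111
v -3.78 -1.958 2.925
v -3.707 -2.145 2.77
v -3.553 -2.319 2.67
v -3.34 -2.455 2.639
v -3.102 -2.53 2.684
v -2.875 -2.534 2.796
v -2.693 -2.466 2.959
v -2.584 -2.337 3.148
v -2.564 -2.166 3.334
v -2.637 -1.979 3.489
v 1.202 0.767 -0.334
v 1.787 0.637 -1.256
v 2.518 0.253 0.574
v 1.882 1.272 -1.035
v 1.717 1.715 -0.546
v 1.355 1.795 0.024
v 0.935 1.482 0.457
v 0.616 0.896 0.588
v 0.521 0.261 0.366
v 0.686 -0.182 -0.123
v 1.048 -0.262 -0.693
v 1.469 0.051 -1.126
f 2 1 4
f 2 4 3
f 4 1 5
f 4 5 3
f 5 1 6
f 5 6 3
f 6 1 7
f 6 7 3
f 7 1 8
f 7 8 3
f 8 1 9
f 8 9 3
f 9 1 10
f 9 10 3
f 10 1 11
f 10 11 3
f 11 1 12
f 11 12 3
f 12 1 13
f 12 13 3
f 13 1 14
f 13 14 3
f 14 1 15
f 14 15 3
f 15 1 16
f 15 16 3
f 16 1 17
f 16 17 3
f 17 1 18
f 17 18 3
f 18 1 2
f 18 2 3
f 20 19 22
f 20 22 21
f 22 19 23
f 22 23 21
f 23 19 24
f 23 24 21
f 24 19 25
f 24 25 21
f 25 19 26
f 25 26 21
f 26 19 27
f 26 27 21
f 27 19 28
f 27 28 21
f 28 19 29
f 28 29 21
f 29 19 30
f 29 30 21
f 30 19 20
f 30 20 21



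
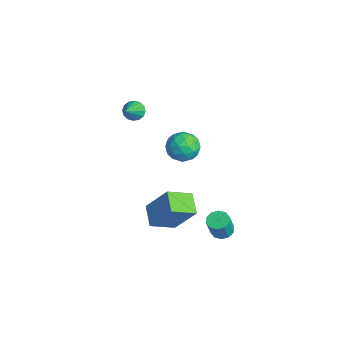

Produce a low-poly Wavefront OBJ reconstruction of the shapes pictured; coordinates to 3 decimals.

v -1.932 1.252 -2.639
v -1.39 0.615 -2.546
v -2.63 0.525 -3.554
v -2.088 -0.112 -3.461
v -2.612 0.089 -2.835
v -2.181 0.538 -2.269
v -1.839 0.602 -3.831
v -1.408 1.051 -3.265
v -1.333 0.213 -3.283
v -1.811 -0.104 -2.667
v -2.209 1.244 -3.433
v -2.687 0.927 -2.817
v -1.6 0.997 -2.512
v -2.42 0.143 -3.588
v -2.728 0.261 -3.22
v -2.41 -0.113 -3.165
v -2.064 0.952 -2.349
v -1.746 0.578 -2.295
v -2.464 0.269 -2.464
v -2.274 0.562 -3.805
v -1.956 0.188 -3.751
v -1.61 1.253 -2.935
v -1.292 0.879 -2.88
v -1.556 0.871 -3.636
v -1.248 0.387 -2.891
v -1.658 -0.04 -3.429
v -1.512 0.379 -3.646
v -1.258 0.643 -3.314
v -1.528 0.2 -2.529
v -1.939 -0.227 -3.067
v -2.247 -0.109 -2.699
v -1.993 0.155 -2.366
v -1.495 -0.036 -2.962
v -2.081 1.367 -3.033
v -2.492 0.94 -3.571
v -2.027 0.985 -3.734
v -1.773 1.249 -3.401
v -2.362 1.18 -2.671
v -2.772 0.753 -3.209
v -2.762 0.497 -2.786
v -2.508 0.761 -2.454
v -2.525 1.176 -3.138
v 2.28 -2.403 -3.987
v 1.292 -2.251 -3.552
v 2.221 -1.262 -4.518
v 1.233 -1.11 -4.083
v 3.027 -1.69 -2.537
v 2.039 -1.538 -2.102
v 2.968 -0.549 -3.068
v 1.98 -0.397 -2.633
v -3.001 -1.373 -0.79
v -2.705 -1.505 -1.21
v -2.079 -2.047 0.07
v -2.606 -1.263 -1.127
v -2.613 -1.051 -0.953
v -2.723 -0.925 -0.736
v -2.908 -0.918 -0.534
v -3.118 -1.034 -0.4
v -3.296 -1.24 -0.371
v -3.395 -1.482 -0.454
v -3.389 -1.695 -0.627
v -3.278 -1.821 -0.845
v -3.093 -1.827 -1.047
v -2.884 -1.711 -1.181
v 3.092 0.571 -4.449
v 3.593 0.678 -4.536
v 3.83 0.376 -3.537
v 3.328 0.269 -3.451
v 3.453 0.944 -4.422
v 3.69 0.642 -3.423
v 3.175 1.067 -4.319
v 3.412 0.765 -3.32
v 2.865 1.001 -4.266
v 3.102 0.699 -3.267
v 2.642 0.771 -4.282
v 2.878 0.469 -3.284
v 2.59 0.464 -4.363
v 2.827 0.162 -3.364
v 2.73 0.198 -4.477
v 2.967 -0.104 -3.478
v 3.008 0.075 -4.58
v 3.245 -0.227 -3.581
v 3.318 0.141 -4.633
v 3.555 -0.161 -3.634
v 3.542 0.371 -4.616
v 3.778 0.069 -3.618
f 1 38 17
f 38 12 41
f 17 41 6
f 38 41 17
f 1 17 13
f 17 6 18
f 13 18 2
f 17 18 13
f 1 13 22
f 13 2 23
f 22 23 8
f 13 23 22
f 1 22 34
f 22 8 37
f 34 37 11
f 22 37 34
f 1 34 38
f 34 11 42
f 38 42 12
f 34 42 38
f 2 18 29
f 18 6 32
f 29 32 10
f 18 32 29
f 6 41 19
f 41 12 40
f 19 40 5
f 41 40 19
f 12 42 39
f 42 11 35
f 39 35 3
f 42 35 39
f 11 37 36
f 37 8 24
f 36 24 7
f 37 24 36
f 8 23 28
f 23 2 25
f 28 25 9
f 23 25 28
f 4 30 16
f 30 10 31
f 16 31 5
f 30 31 16
f 4 16 14
f 16 5 15
f 14 15 3
f 16 15 14
f 4 14 21
f 14 3 20
f 21 20 7
f 14 20 21
f 4 21 26
f 21 7 27
f 26 27 9
f 21 27 26
f 4 26 30
f 26 9 33
f 30 33 10
f 26 33 30
f 5 31 19
f 31 10 32
f 19 32 6
f 31 32 19
f 3 15 39
f 15 5 40
f 39 40 12
f 15 40 39
f 7 20 36
f 20 3 35
f 36 35 11
f 20 35 36
f 9 27 28
f 27 7 24
f 28 24 8
f 27 24 28
f 10 33 29
f 33 9 25
f 29 25 2
f 33 25 29
f 44 46 43
f 47 44 43
f 43 46 45
f 45 47 43
f 44 50 46
f 48 44 47
f 48 50 44
f 46 50 45
f 49 47 45
f 45 50 49
f 49 48 47
f 50 48 49
f 52 51 54
f 52 54 53
f 54 51 55
f 54 55 53
f 55 51 56
f 55 56 53
f 56 51 57
f 56 57 53
f 57 51 58
f 57 58 53
f 58 51 59
f 58 59 53
f 59 51 60
f 59 60 53
f 60 51 61
f 60 61 53
f 61 51 62
f 61 62 53
f 62 51 63
f 62 63 53
f 63 51 64
f 63 64 53
f 64 51 52
f 64 52 53
f 66 65 69
f 66 69 67
f 67 69 70
f 67 70 68
f 69 65 71
f 69 71 70
f 70 71 72
f 70 72 68
f 71 65 73
f 71 73 72
f 72 73 74
f 72 74 68
f 73 65 75
f 73 75 74
f 74 75 76
f 74 76 68
f 75 65 77
f 75 77 76
f 76 77 78
f 76 78 68
f 77 65 79
f 77 79 78
f 78 79 80
f 78 80 68
f 79 65 81
f 79 81 80
f 80 81 82
f 80 82 68
f 81 65 83
f 81 83 82
f 82 83 84
f 82 84 68
f 83 65 85
f 83 85 84
f 84 85 86
f 84 86 68
f 85 65 66
f 85 66 86
f 86 66 67
f 86 67 68



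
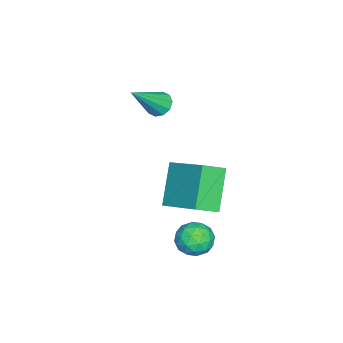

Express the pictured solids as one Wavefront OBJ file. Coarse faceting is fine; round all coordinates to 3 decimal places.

v -0.127 1.235 0.842
v 0.829 2.758 1.804
v 1.13 1.344 -0.579
v 2.086 2.867 0.383
v 0.494 0.533 1.337
v 1.45 2.056 2.299
v 1.751 0.642 -0.084
v 2.707 2.165 0.878
v 2.165 2.582 -0.533
v 2.907 2.49 -0.317
v 2.333 1.75 -1.463
v 3.075 1.658 -1.247
v 2.502 1.396 -0.791
v 2.398 1.91 -0.216
v 2.842 2.33 -1.564
v 2.738 2.844 -0.989
v 3.325 2.334 -0.954
v 3.115 1.757 -0.476
v 2.125 2.483 -1.304
v 1.915 1.906 -0.826
v 2.521 2.609 -0.343
v 2.719 1.631 -1.437
v 2.382 1.477 -1.168
v 2.818 1.423 -1.041
v 2.222 2.268 -0.284
v 2.658 2.214 -0.157
v 2.42 1.571 -0.435
v 2.582 2.026 -1.623
v 3.018 1.972 -1.496
v 2.422 2.817 -0.739
v 2.858 2.763 -0.612
v 2.82 2.669 -1.345
v 3.203 2.463 -0.591
v 3.302 1.974 -1.138
v 3.165 2.369 -1.324
v 3.104 2.671 -0.986
v 3.08 2.124 -0.31
v 3.178 1.635 -0.857
v 2.841 1.482 -0.588
v 2.781 1.784 -0.251
v 3.326 2.033 -0.685
v 2.062 2.605 -0.923
v 2.16 2.116 -1.47
v 2.459 2.456 -1.529
v 2.399 2.758 -1.192
v 1.938 2.266 -0.642
v 2.037 1.777 -1.189
v 2.136 1.569 -0.794
v 2.075 1.871 -0.456
v 1.914 2.207 -1.095
v -1.252 -0.409 3.104
v -0.992 -0.74 2.704
v -0.068 -1.111 4.456
v -0.82 -0.426 2.717
v -0.813 -0.105 2.877
v -0.973 0.1 3.124
v -1.24 0.11 3.363
v -1.511 -0.077 3.503
v -1.684 -0.392 3.49
v -1.691 -0.712 3.33
v -1.531 -0.917 3.084
v -1.264 -0.927 2.844
f 2 4 1
f 5 2 1
f 1 4 3
f 3 5 1
f 2 8 4
f 6 2 5
f 6 8 2
f 4 8 3
f 7 5 3
f 3 8 7
f 7 6 5
f 8 6 7
f 9 46 25
f 46 20 49
f 25 49 14
f 46 49 25
f 9 25 21
f 25 14 26
f 21 26 10
f 25 26 21
f 9 21 30
f 21 10 31
f 30 31 16
f 21 31 30
f 9 30 42
f 30 16 45
f 42 45 19
f 30 45 42
f 9 42 46
f 42 19 50
f 46 50 20
f 42 50 46
f 10 26 37
f 26 14 40
f 37 40 18
f 26 40 37
f 14 49 27
f 49 20 48
f 27 48 13
f 49 48 27
f 20 50 47
f 50 19 43
f 47 43 11
f 50 43 47
f 19 45 44
f 45 16 32
f 44 32 15
f 45 32 44
f 16 31 36
f 31 10 33
f 36 33 17
f 31 33 36
f 12 38 24
f 38 18 39
f 24 39 13
f 38 39 24
f 12 24 22
f 24 13 23
f 22 23 11
f 24 23 22
f 12 22 29
f 22 11 28
f 29 28 15
f 22 28 29
f 12 29 34
f 29 15 35
f 34 35 17
f 29 35 34
f 12 34 38
f 34 17 41
f 38 41 18
f 34 41 38
f 13 39 27
f 39 18 40
f 27 40 14
f 39 40 27
f 11 23 47
f 23 13 48
f 47 48 20
f 23 48 47
f 15 28 44
f 28 11 43
f 44 43 19
f 28 43 44
f 17 35 36
f 35 15 32
f 36 32 16
f 35 32 36
f 18 41 37
f 41 17 33
f 37 33 10
f 41 33 37
f 52 51 54
f 52 54 53
f 54 51 55
f 54 55 53
f 55 51 56
f 55 56 53
f 56 51 57
f 56 57 53
f 57 51 58
f 57 58 53
f 58 51 59
f 58 59 53
f 59 51 60
f 59 60 53
f 60 51 61
f 60 61 53
f 61 51 62
f 61 62 53
f 62 51 52
f 62 52 53



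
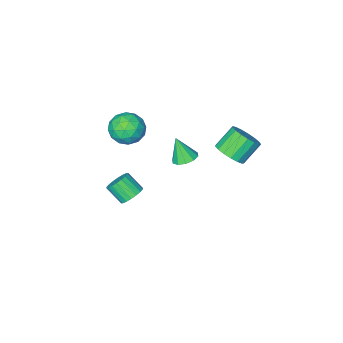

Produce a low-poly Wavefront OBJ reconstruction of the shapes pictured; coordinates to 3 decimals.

v -0.035 2.977 3.137
v 0.544 2.417 3.73
v -0.606 2.423 4.857
v -1.185 2.983 4.263
v 0.66 2.867 3.847
v -0.49 2.872 4.974
v 0.618 3.341 3.801
v -0.532 3.347 4.928
v 0.426 3.732 3.603
v -0.724 3.738 4.73
v 0.128 3.951 3.298
v -1.022 3.956 4.425
v -0.207 3.946 2.956
v -1.357 3.951 4.083
v -0.502 3.719 2.656
v -1.652 3.725 3.783
v -0.691 3.323 2.465
v -1.841 3.328 3.592
v -0.729 2.847 2.429
v -1.879 2.852 3.556
v -0.608 2.401 2.554
v -1.758 2.407 3.681
v -0.356 2.087 2.813
v -1.506 2.093 3.94
v -0.03 1.977 3.146
v -1.18 1.983 4.273
v 0.294 2.096 3.477
v -0.856 2.102 4.604
v 2.63 -3.072 -4.074
v 3.195 -3.357 -4.611
v 3.614 -4.314 -3.664
v 3.05 -4.028 -3.126
v 3.38 -3.095 -4.429
v 3.799 -4.052 -3.482
v 3.417 -2.828 -4.176
v 3.836 -3.785 -3.229
v 3.298 -2.61 -3.903
v 3.718 -3.567 -2.956
v 3.047 -2.483 -3.663
v 3.467 -3.44 -2.716
v 2.714 -2.473 -3.505
v 3.133 -3.429 -2.558
v 2.364 -2.581 -3.46
v 2.783 -3.538 -2.513
v 2.066 -2.786 -3.536
v 2.485 -3.743 -2.589
v 1.881 -3.048 -3.718
v 2.3 -4.005 -2.771
v 1.844 -3.315 -3.971
v 2.263 -4.272 -3.024
v 1.962 -3.533 -4.244
v 2.382 -4.49 -3.297
v 2.213 -3.66 -4.484
v 2.633 -4.617 -3.537
v 2.547 -3.671 -4.642
v 2.966 -4.627 -3.695
v 2.897 -3.562 -4.687
v 3.316 -4.519 -3.74
v 3.851 -1.159 3.559
v 4.539 -2.041 3.228
v 2.361 -2.319 3.552
v 3.049 -3.201 3.221
v 3.151 -2.752 4.293
v 4.072 -2.034 4.298
v 2.828 -2.326 2.482
v 3.749 -1.608 2.487
v 3.907 -2.762 2.563
v 4.107 -3.026 3.682
v 2.793 -1.334 3.098
v 2.993 -1.598 4.217
v 4.326 -1.498 3.394
v 2.574 -2.862 3.386
v 2.634 -2.598 4.016
v 3.039 -3.116 3.822
v 4.051 -1.494 4.023
v 4.456 -2.013 3.829
v 3.64 -2.43 4.455
v 2.444 -2.347 2.951
v 2.849 -2.866 2.757
v 3.861 -1.244 2.958
v 4.266 -1.762 2.764
v 3.26 -1.93 2.325
v 4.359 -2.441 2.809
v 3.483 -3.123 2.805
v 3.353 -2.608 2.37
v 3.895 -2.186 2.373
v 4.477 -2.595 3.467
v 3.601 -3.277 3.463
v 3.66 -3.013 4.093
v 4.202 -2.591 4.095
v 4.105 -3.019 3.076
v 3.299 -1.083 3.317
v 2.423 -1.765 3.313
v 2.698 -1.769 2.685
v 3.24 -1.347 2.687
v 3.417 -1.237 3.975
v 2.541 -1.919 3.971
v 3.005 -2.174 4.407
v 3.547 -1.752 4.41
v 2.795 -1.341 3.704
v -0.734 -2.418 -1.685
v -0.312 -1.722 -1.48
v -0.466 -3.042 -0.115
v -0.812 -1.646 -1.365
v -1.283 -1.865 -1.371
v -1.544 -2.296 -1.498
v -1.495 -2.773 -1.696
v -1.156 -3.115 -1.889
v -0.656 -3.191 -2.005
v -0.185 -2.972 -1.998
v 0.076 -2.541 -1.872
v 0.027 -2.064 -1.674
f 2 1 5
f 2 5 3
f 3 5 6
f 3 6 4
f 5 1 7
f 5 7 6
f 6 7 8
f 6 8 4
f 7 1 9
f 7 9 8
f 8 9 10
f 8 10 4
f 9 1 11
f 9 11 10
f 10 11 12
f 10 12 4
f 11 1 13
f 11 13 12
f 12 13 14
f 12 14 4
f 13 1 15
f 13 15 14
f 14 15 16
f 14 16 4
f 15 1 17
f 15 17 16
f 16 17 18
f 16 18 4
f 17 1 19
f 17 19 18
f 18 19 20
f 18 20 4
f 19 1 21
f 19 21 20
f 20 21 22
f 20 22 4
f 21 1 23
f 21 23 22
f 22 23 24
f 22 24 4
f 23 1 25
f 23 25 24
f 24 25 26
f 24 26 4
f 25 1 27
f 25 27 26
f 26 27 28
f 26 28 4
f 27 1 2
f 27 2 28
f 28 2 3
f 28 3 4
f 30 29 33
f 30 33 31
f 31 33 34
f 31 34 32
f 33 29 35
f 33 35 34
f 34 35 36
f 34 36 32
f 35 29 37
f 35 37 36
f 36 37 38
f 36 38 32
f 37 29 39
f 37 39 38
f 38 39 40
f 38 40 32
f 39 29 41
f 39 41 40
f 40 41 42
f 40 42 32
f 41 29 43
f 41 43 42
f 42 43 44
f 42 44 32
f 43 29 45
f 43 45 44
f 44 45 46
f 44 46 32
f 45 29 47
f 45 47 46
f 46 47 48
f 46 48 32
f 47 29 49
f 47 49 48
f 48 49 50
f 48 50 32
f 49 29 51
f 49 51 50
f 50 51 52
f 50 52 32
f 51 29 53
f 51 53 52
f 52 53 54
f 52 54 32
f 53 29 55
f 53 55 54
f 54 55 56
f 54 56 32
f 55 29 57
f 55 57 56
f 56 57 58
f 56 58 32
f 57 29 30
f 57 30 58
f 58 30 31
f 58 31 32
f 59 96 75
f 96 70 99
f 75 99 64
f 96 99 75
f 59 75 71
f 75 64 76
f 71 76 60
f 75 76 71
f 59 71 80
f 71 60 81
f 80 81 66
f 71 81 80
f 59 80 92
f 80 66 95
f 92 95 69
f 80 95 92
f 59 92 96
f 92 69 100
f 96 100 70
f 92 100 96
f 60 76 87
f 76 64 90
f 87 90 68
f 76 90 87
f 64 99 77
f 99 70 98
f 77 98 63
f 99 98 77
f 70 100 97
f 100 69 93
f 97 93 61
f 100 93 97
f 69 95 94
f 95 66 82
f 94 82 65
f 95 82 94
f 66 81 86
f 81 60 83
f 86 83 67
f 81 83 86
f 62 88 74
f 88 68 89
f 74 89 63
f 88 89 74
f 62 74 72
f 74 63 73
f 72 73 61
f 74 73 72
f 62 72 79
f 72 61 78
f 79 78 65
f 72 78 79
f 62 79 84
f 79 65 85
f 84 85 67
f 79 85 84
f 62 84 88
f 84 67 91
f 88 91 68
f 84 91 88
f 63 89 77
f 89 68 90
f 77 90 64
f 89 90 77
f 61 73 97
f 73 63 98
f 97 98 70
f 73 98 97
f 65 78 94
f 78 61 93
f 94 93 69
f 78 93 94
f 67 85 86
f 85 65 82
f 86 82 66
f 85 82 86
f 68 91 87
f 91 67 83
f 87 83 60
f 91 83 87
f 102 101 104
f 102 104 103
f 104 101 105
f 104 105 103
f 105 101 106
f 105 106 103
f 106 101 107
f 106 107 103
f 107 101 108
f 107 108 103
f 108 101 109
f 108 109 103
f 109 101 110
f 109 110 103
f 110 101 111
f 110 111 103
f 111 101 112
f 111 112 103
f 112 101 102
f 112 102 103



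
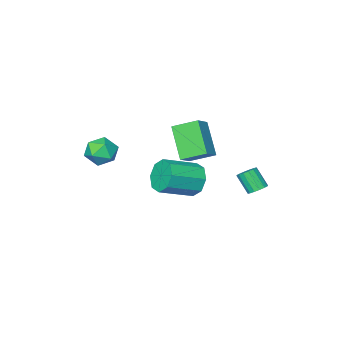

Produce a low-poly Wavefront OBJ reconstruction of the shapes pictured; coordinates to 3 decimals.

v -1.451 -0.794 -2.281
v -1.882 -2.109 -0.715
v -2.325 0.19 -1.696
v -2.756 -1.125 -0.13
v -0.584 -0.375 -1.69
v -1.015 -1.69 -0.124
v -1.458 0.609 -1.105
v -1.889 -0.706 0.461
v -3.412 2.102 -3.586
v -2.912 1.96 -3.765
v -2.768 1.236 -2.794
v -3.268 1.378 -2.614
v -2.869 2.189 -3.601
v -2.725 1.464 -2.63
v -2.971 2.394 -3.433
v -2.828 1.67 -2.462
v -3.192 2.521 -3.306
v -3.048 1.797 -2.334
v -3.471 2.536 -3.253
v -3.328 1.812 -2.282
v -3.735 2.435 -3.29
v -3.591 1.711 -2.319
v -3.912 2.244 -3.406
v -3.768 1.52 -2.435
v -3.955 2.016 -3.57
v -3.811 1.291 -2.599
v -3.852 1.81 -3.738
v -3.709 1.086 -2.767
v -3.632 1.683 -3.866
v -3.488 0.959 -2.894
v -3.352 1.668 -3.918
v -3.209 0.944 -2.947
v -3.089 1.769 -3.881
v -2.945 1.045 -2.91
v 3.3 -0.535 -0.356
v 3.674 -1.087 -0.966
v 2.866 -1.693 0.426
v 3.24 -2.245 -0.184
v 3.766 -1.732 0.344
v 4.034 -1.017 -0.14
v 2.506 -1.763 -0.4
v 2.774 -1.048 -0.884
v 3.183 -1.847 -0.994
v 3.962 -1.827 -0.534
v 2.578 -0.953 -0.006
v 3.357 -0.933 0.454
v -0.049 1.536 -1.963
v 0.356 1.937 -2.748
v 2.073 1.585 -2.042
v 1.669 1.184 -1.257
v 0.235 2.431 -2.207
v 1.952 2.079 -1.501
v -0.052 2.4 -1.523
v 1.665 2.049 -0.817
v -0.338 1.864 -1.097
v 1.38 1.512 -0.391
v -0.453 1.135 -1.178
v 1.264 0.783 -0.472
v -0.332 0.641 -1.719
v 1.385 0.289 -1.013
v -0.045 0.671 -2.403
v 1.672 0.32 -1.697
v 0.24 1.208 -2.829
v 1.958 0.856 -2.123
f 2 4 1
f 5 2 1
f 1 4 3
f 3 5 1
f 2 8 4
f 6 2 5
f 6 8 2
f 4 8 3
f 7 5 3
f 3 8 7
f 7 6 5
f 8 6 7
f 10 9 13
f 10 13 11
f 11 13 14
f 11 14 12
f 13 9 15
f 13 15 14
f 14 15 16
f 14 16 12
f 15 9 17
f 15 17 16
f 16 17 18
f 16 18 12
f 17 9 19
f 17 19 18
f 18 19 20
f 18 20 12
f 19 9 21
f 19 21 20
f 20 21 22
f 20 22 12
f 21 9 23
f 21 23 22
f 22 23 24
f 22 24 12
f 23 9 25
f 23 25 24
f 24 25 26
f 24 26 12
f 25 9 27
f 25 27 26
f 26 27 28
f 26 28 12
f 27 9 29
f 27 29 28
f 28 29 30
f 28 30 12
f 29 9 31
f 29 31 30
f 30 31 32
f 30 32 12
f 31 9 33
f 31 33 32
f 32 33 34
f 32 34 12
f 33 9 10
f 33 10 34
f 34 10 11
f 34 11 12
f 35 46 40
f 35 40 36
f 35 36 42
f 35 42 45
f 35 45 46
f 36 40 44
f 40 46 39
f 46 45 37
f 45 42 41
f 42 36 43
f 38 44 39
f 38 39 37
f 38 37 41
f 38 41 43
f 38 43 44
f 39 44 40
f 37 39 46
f 41 37 45
f 43 41 42
f 44 43 36
f 48 47 51
f 48 51 49
f 49 51 52
f 49 52 50
f 51 47 53
f 51 53 52
f 52 53 54
f 52 54 50
f 53 47 55
f 53 55 54
f 54 55 56
f 54 56 50
f 55 47 57
f 55 57 56
f 56 57 58
f 56 58 50
f 57 47 59
f 57 59 58
f 58 59 60
f 58 60 50
f 59 47 61
f 59 61 60
f 60 61 62
f 60 62 50
f 61 47 63
f 61 63 62
f 62 63 64
f 62 64 50
f 63 47 48
f 63 48 64
f 64 48 49
f 64 49 50



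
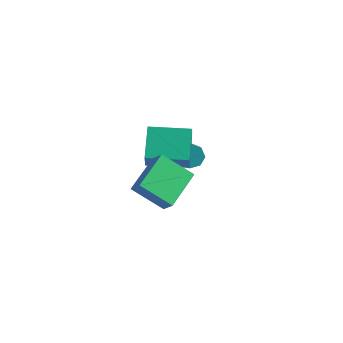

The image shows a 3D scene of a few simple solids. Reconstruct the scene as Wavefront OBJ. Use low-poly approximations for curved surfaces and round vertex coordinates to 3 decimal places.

v 1.811 -4.013 0.686
v 0.605 -4.525 1.689
v 1.635 -2.269 1.365
v 0.428 -2.781 2.367
v 2.352 -4.179 1.253
v 1.145 -4.691 2.255
v 2.175 -2.435 1.931
v 0.969 -2.947 2.934
v -0.837 1.652 -0.753
v -0.352 1.677 -1.138
v 0.183 0.932 -0.512
v -0.303 0.908 -0.127
v -0.321 1.995 -0.786
v 0.213 1.25 -0.161
v -0.593 2.111 -0.415
v -0.058 1.367 0.211
v -1.008 1.959 -0.242
v -0.473 1.215 0.384
v -1.323 1.628 -0.368
v -0.788 0.883 0.258
v -1.353 1.31 -0.719
v -0.819 0.565 -0.094
v -1.082 1.193 -1.091
v -0.547 0.449 -0.465
v -0.667 1.345 -1.264
v -0.132 0.601 -0.638
v -0.436 -2.124 1.132
v -1.092 -0.996 2.075
v 1.087 -1.185 1.068
v 0.431 -0.057 2.011
v -0.011 -2.743 2.169
v -0.667 -1.615 3.112
v 1.512 -1.804 2.105
v 0.856 -0.676 3.048
f 2 4 1
f 5 2 1
f 1 4 3
f 3 5 1
f 2 8 4
f 6 2 5
f 6 8 2
f 4 8 3
f 7 5 3
f 3 8 7
f 7 6 5
f 8 6 7
f 10 9 13
f 10 13 11
f 11 13 14
f 11 14 12
f 13 9 15
f 13 15 14
f 14 15 16
f 14 16 12
f 15 9 17
f 15 17 16
f 16 17 18
f 16 18 12
f 17 9 19
f 17 19 18
f 18 19 20
f 18 20 12
f 19 9 21
f 19 21 20
f 20 21 22
f 20 22 12
f 21 9 23
f 21 23 22
f 22 23 24
f 22 24 12
f 23 9 25
f 23 25 24
f 24 25 26
f 24 26 12
f 25 9 10
f 25 10 26
f 26 10 11
f 26 11 12
f 28 30 27
f 31 28 27
f 27 30 29
f 29 31 27
f 28 34 30
f 32 28 31
f 32 34 28
f 30 34 29
f 33 31 29
f 29 34 33
f 33 32 31
f 34 32 33



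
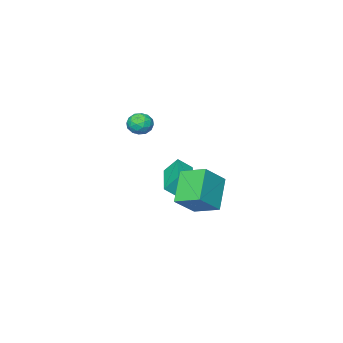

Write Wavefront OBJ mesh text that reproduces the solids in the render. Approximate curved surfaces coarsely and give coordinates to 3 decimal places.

v 1.036 -1.939 -3.31
v 0.599 -1.478 -2.551
v 0.484 -1.555 -3.862
v 0.046 -1.094 -3.103
v 2.334 -0.366 -3.517
v 1.896 0.095 -2.758
v 1.781 0.018 -4.069
v 1.344 0.479 -3.31
v 1.767 -2.326 -0.9
v 2.08 -2.116 -0.354
v 1.52 -3.244 -0.406
v 1.833 -3.034 0.14
v 1.268 -2.746 -0.05
v 1.42 -2.178 -0.355
v 2.18 -3.182 -0.405
v 2.332 -2.614 -0.71
v 2.335 -2.645 -0.049
v 1.771 -2.376 0.171
v 1.829 -2.984 -0.931
v 1.265 -2.715 -0.711
v 1.945 -2.14 -0.671
v 1.655 -3.22 -0.089
v 1.323 -3.05 -0.201
v 1.506 -2.927 0.12
v 1.557 -2.177 -0.671
v 1.741 -2.053 -0.35
v 1.264 -2.424 -0.171
v 1.859 -3.307 -0.41
v 2.043 -3.183 -0.089
v 2.094 -2.433 -0.88
v 2.277 -2.31 -0.559
v 2.336 -2.936 -0.589
v 2.279 -2.328 -0.17
v 2.134 -2.868 0.12
v 2.338 -2.955 -0.2
v 2.427 -2.621 -0.379
v 1.947 -2.17 -0.041
v 1.802 -2.709 0.249
v 1.47 -2.54 0.138
v 1.559 -2.206 -0.042
v 2.097 -2.481 0.139
v 1.798 -2.651 -1.009
v 1.653 -3.19 -0.719
v 2.041 -3.154 -0.718
v 2.13 -2.82 -0.898
v 1.466 -2.492 -0.88
v 1.321 -3.032 -0.59
v 1.173 -2.739 -0.381
v 1.262 -2.405 -0.56
v 1.503 -2.879 -0.899
v 2.284 2.017 -2.189
v 3.43 2.052 -1.222
v 1.883 3.198 -1.757
v 3.028 3.233 -0.789
v 3.292 2.807 -3.411
v 4.437 2.842 -2.443
v 2.89 3.988 -2.978
v 4.036 4.023 -2.011
f 2 4 1
f 5 2 1
f 1 4 3
f 3 5 1
f 2 8 4
f 6 2 5
f 6 8 2
f 4 8 3
f 7 5 3
f 3 8 7
f 7 6 5
f 8 6 7
f 9 46 25
f 46 20 49
f 25 49 14
f 46 49 25
f 9 25 21
f 25 14 26
f 21 26 10
f 25 26 21
f 9 21 30
f 21 10 31
f 30 31 16
f 21 31 30
f 9 30 42
f 30 16 45
f 42 45 19
f 30 45 42
f 9 42 46
f 42 19 50
f 46 50 20
f 42 50 46
f 10 26 37
f 26 14 40
f 37 40 18
f 26 40 37
f 14 49 27
f 49 20 48
f 27 48 13
f 49 48 27
f 20 50 47
f 50 19 43
f 47 43 11
f 50 43 47
f 19 45 44
f 45 16 32
f 44 32 15
f 45 32 44
f 16 31 36
f 31 10 33
f 36 33 17
f 31 33 36
f 12 38 24
f 38 18 39
f 24 39 13
f 38 39 24
f 12 24 22
f 24 13 23
f 22 23 11
f 24 23 22
f 12 22 29
f 22 11 28
f 29 28 15
f 22 28 29
f 12 29 34
f 29 15 35
f 34 35 17
f 29 35 34
f 12 34 38
f 34 17 41
f 38 41 18
f 34 41 38
f 13 39 27
f 39 18 40
f 27 40 14
f 39 40 27
f 11 23 47
f 23 13 48
f 47 48 20
f 23 48 47
f 15 28 44
f 28 11 43
f 44 43 19
f 28 43 44
f 17 35 36
f 35 15 32
f 36 32 16
f 35 32 36
f 18 41 37
f 41 17 33
f 37 33 10
f 41 33 37
f 52 54 51
f 55 52 51
f 51 54 53
f 53 55 51
f 52 58 54
f 56 52 55
f 56 58 52
f 54 58 53
f 57 55 53
f 53 58 57
f 57 56 55
f 58 56 57



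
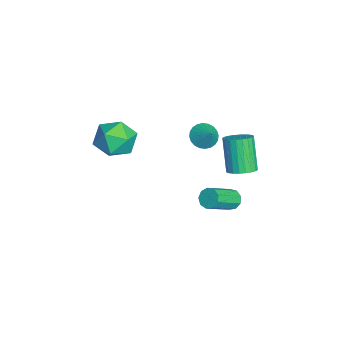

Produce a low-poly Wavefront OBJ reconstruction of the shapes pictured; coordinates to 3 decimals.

v 2.744 -3.177 3.236
v 3.289 -2.911 2.19
v 4.411 -3.949 3.91
v 4.956 -3.683 2.864
v 4.625 -2.796 3.615
v 3.595 -2.319 3.199
v 4.105 -4.541 2.901
v 3.075 -4.064 2.485
v 4.131 -3.755 1.983
v 4.452 -2.676 2.425
v 3.248 -4.184 3.675
v 3.569 -3.105 4.117
v 2.119 1.069 1.573
v 2.682 1.102 1.034
v 2.881 1.391 2.387
v 2.573 1.386 1.023
v 2.396 1.622 1.097
v 2.176 1.773 1.242
v 1.947 1.818 1.438
v 1.745 1.748 1.655
v 1.6 1.576 1.859
v 1.534 1.326 2.019
v 1.557 1.037 2.112
v 1.665 0.753 2.122
v 1.843 0.517 2.049
v 2.063 0.365 1.904
v 2.292 0.321 1.707
v 2.494 0.39 1.491
v 2.639 0.563 1.287
v 2.705 0.813 1.126
v 1.988 2.53 -3.836
v 2.445 2.972 -3.766
v 3.489 1.713 -2.633
v 3.032 1.27 -2.704
v 2.147 3.012 -3.447
v 3.192 1.753 -2.315
v 1.775 2.826 -3.311
v 2.82 1.567 -2.178
v 1.503 2.502 -3.42
v 2.547 1.243 -2.287
v 1.457 2.19 -3.724
v 2.501 0.931 -2.591
v 1.659 2.038 -4.081
v 2.704 0.778 -2.948
v 2.016 2.115 -4.323
v 3.06 0.856 -3.19
v 2.359 2.387 -4.338
v 3.403 1.127 -3.205
v 2.528 2.725 -4.118
v 3.573 1.466 -2.985
v 2.716 2.978 -0.795
v 3.4 3.11 -0.382
v 2.349 2.975 1.407
v 1.664 2.842 0.995
v 3.294 3.405 -0.422
v 2.243 3.27 1.367
v 3.1 3.635 -0.519
v 2.049 3.5 1.27
v 2.848 3.765 -0.658
v 1.796 3.63 1.132
v 2.575 3.775 -0.817
v 1.523 3.64 0.972
v 2.324 3.664 -0.973
v 1.272 3.528 0.816
v 2.132 3.448 -1.102
v 1.081 3.312 0.687
v 2.029 3.161 -1.184
v 0.978 3.025 0.605
v 2.031 2.845 -1.207
v 0.98 2.71 0.582
v 2.137 2.55 -1.167
v 1.086 2.415 0.622
v 2.331 2.32 -1.07
v 1.28 2.185 0.719
v 2.584 2.19 -0.932
v 1.532 2.055 0.858
v 2.857 2.18 -0.772
v 1.805 2.045 1.017
v 3.108 2.292 -0.616
v 2.056 2.156 1.173
v 3.299 2.508 -0.487
v 2.248 2.372 1.302
v 3.402 2.795 -0.405
v 2.351 2.659 1.384
f 1 12 6
f 1 6 2
f 1 2 8
f 1 8 11
f 1 11 12
f 2 6 10
f 6 12 5
f 12 11 3
f 11 8 7
f 8 2 9
f 4 10 5
f 4 5 3
f 4 3 7
f 4 7 9
f 4 9 10
f 5 10 6
f 3 5 12
f 7 3 11
f 9 7 8
f 10 9 2
f 14 13 16
f 14 16 15
f 16 13 17
f 16 17 15
f 17 13 18
f 17 18 15
f 18 13 19
f 18 19 15
f 19 13 20
f 19 20 15
f 20 13 21
f 20 21 15
f 21 13 22
f 21 22 15
f 22 13 23
f 22 23 15
f 23 13 24
f 23 24 15
f 24 13 25
f 24 25 15
f 25 13 26
f 25 26 15
f 26 13 27
f 26 27 15
f 27 13 28
f 27 28 15
f 28 13 29
f 28 29 15
f 29 13 30
f 29 30 15
f 30 13 14
f 30 14 15
f 32 31 35
f 32 35 33
f 33 35 36
f 33 36 34
f 35 31 37
f 35 37 36
f 36 37 38
f 36 38 34
f 37 31 39
f 37 39 38
f 38 39 40
f 38 40 34
f 39 31 41
f 39 41 40
f 40 41 42
f 40 42 34
f 41 31 43
f 41 43 42
f 42 43 44
f 42 44 34
f 43 31 45
f 43 45 44
f 44 45 46
f 44 46 34
f 45 31 47
f 45 47 46
f 46 47 48
f 46 48 34
f 47 31 49
f 47 49 48
f 48 49 50
f 48 50 34
f 49 31 32
f 49 32 50
f 50 32 33
f 50 33 34
f 52 51 55
f 52 55 53
f 53 55 56
f 53 56 54
f 55 51 57
f 55 57 56
f 56 57 58
f 56 58 54
f 57 51 59
f 57 59 58
f 58 59 60
f 58 60 54
f 59 51 61
f 59 61 60
f 60 61 62
f 60 62 54
f 61 51 63
f 61 63 62
f 62 63 64
f 62 64 54
f 63 51 65
f 63 65 64
f 64 65 66
f 64 66 54
f 65 51 67
f 65 67 66
f 66 67 68
f 66 68 54
f 67 51 69
f 67 69 68
f 68 69 70
f 68 70 54
f 69 51 71
f 69 71 70
f 70 71 72
f 70 72 54
f 71 51 73
f 71 73 72
f 72 73 74
f 72 74 54
f 73 51 75
f 73 75 74
f 74 75 76
f 74 76 54
f 75 51 77
f 75 77 76
f 76 77 78
f 76 78 54
f 77 51 79
f 77 79 78
f 78 79 80
f 78 80 54
f 79 51 81
f 79 81 80
f 80 81 82
f 80 82 54
f 81 51 83
f 81 83 82
f 82 83 84
f 82 84 54
f 83 51 52
f 83 52 84
f 84 52 53
f 84 53 54

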